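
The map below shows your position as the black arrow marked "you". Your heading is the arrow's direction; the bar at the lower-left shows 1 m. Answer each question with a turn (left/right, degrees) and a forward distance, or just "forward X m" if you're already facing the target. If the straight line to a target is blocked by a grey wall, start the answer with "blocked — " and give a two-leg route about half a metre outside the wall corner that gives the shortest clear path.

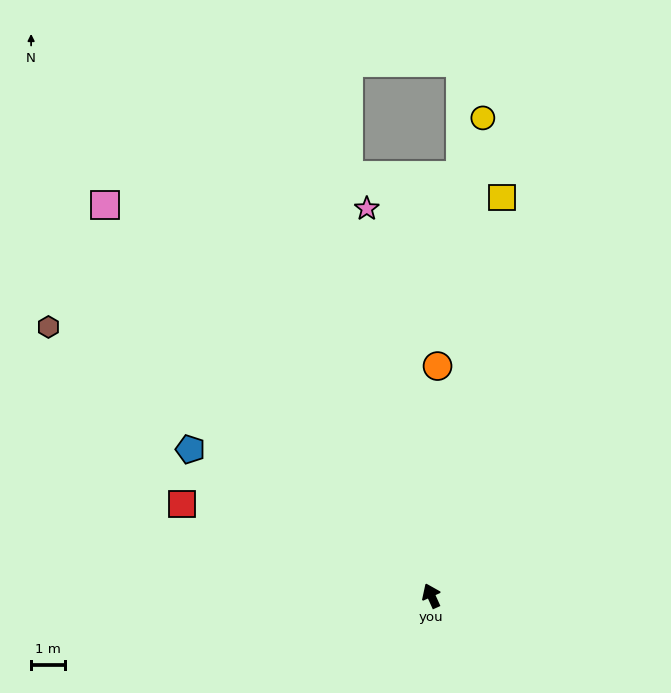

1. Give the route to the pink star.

turn right 15°, forward 11.6 m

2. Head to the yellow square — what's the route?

turn right 34°, forward 11.9 m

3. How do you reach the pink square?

turn left 16°, forward 15.0 m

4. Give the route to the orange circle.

turn right 26°, forward 6.8 m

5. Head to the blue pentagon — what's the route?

turn left 34°, forward 8.3 m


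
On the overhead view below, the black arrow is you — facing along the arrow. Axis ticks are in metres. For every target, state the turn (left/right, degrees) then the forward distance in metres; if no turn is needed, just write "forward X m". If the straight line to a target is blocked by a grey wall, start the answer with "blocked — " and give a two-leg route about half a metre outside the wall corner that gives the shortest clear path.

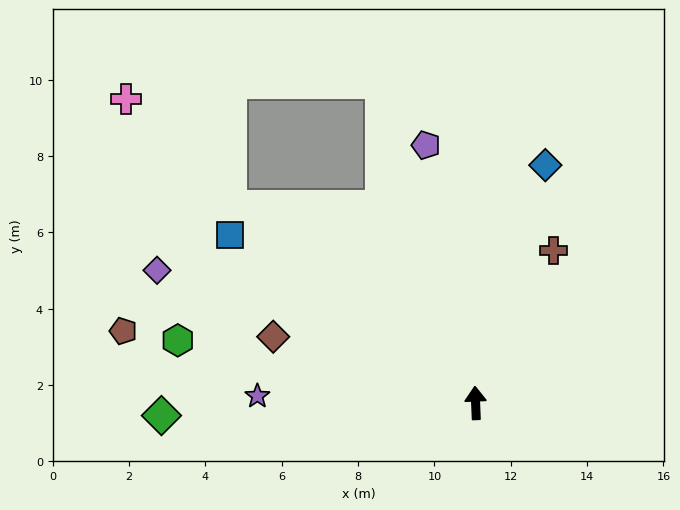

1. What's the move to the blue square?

turn left 53°, forward 7.8 m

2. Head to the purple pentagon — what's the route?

turn left 9°, forward 6.9 m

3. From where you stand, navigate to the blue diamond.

turn right 19°, forward 6.5 m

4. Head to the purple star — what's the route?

turn left 86°, forward 5.7 m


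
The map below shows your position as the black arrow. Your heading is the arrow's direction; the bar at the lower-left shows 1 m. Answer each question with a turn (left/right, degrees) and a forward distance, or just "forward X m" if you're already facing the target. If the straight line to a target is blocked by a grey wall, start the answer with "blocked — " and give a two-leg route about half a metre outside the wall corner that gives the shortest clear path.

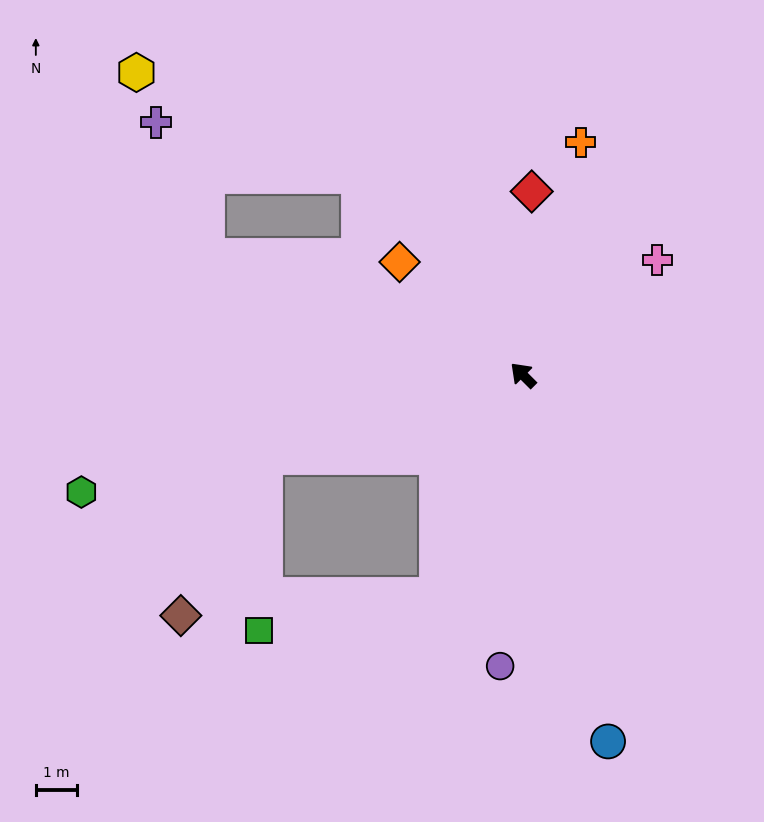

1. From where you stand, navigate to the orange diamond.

turn left 2°, forward 4.0 m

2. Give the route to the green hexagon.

turn left 60°, forward 11.1 m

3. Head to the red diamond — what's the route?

turn right 48°, forward 4.4 m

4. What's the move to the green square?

blocked — turn left 114°, forward 5.7 m, then turn right 58°, forward 4.4 m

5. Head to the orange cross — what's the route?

turn right 59°, forward 5.8 m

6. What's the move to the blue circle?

turn left 148°, forward 9.1 m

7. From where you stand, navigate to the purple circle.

turn left 130°, forward 7.1 m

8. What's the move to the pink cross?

turn right 94°, forward 4.3 m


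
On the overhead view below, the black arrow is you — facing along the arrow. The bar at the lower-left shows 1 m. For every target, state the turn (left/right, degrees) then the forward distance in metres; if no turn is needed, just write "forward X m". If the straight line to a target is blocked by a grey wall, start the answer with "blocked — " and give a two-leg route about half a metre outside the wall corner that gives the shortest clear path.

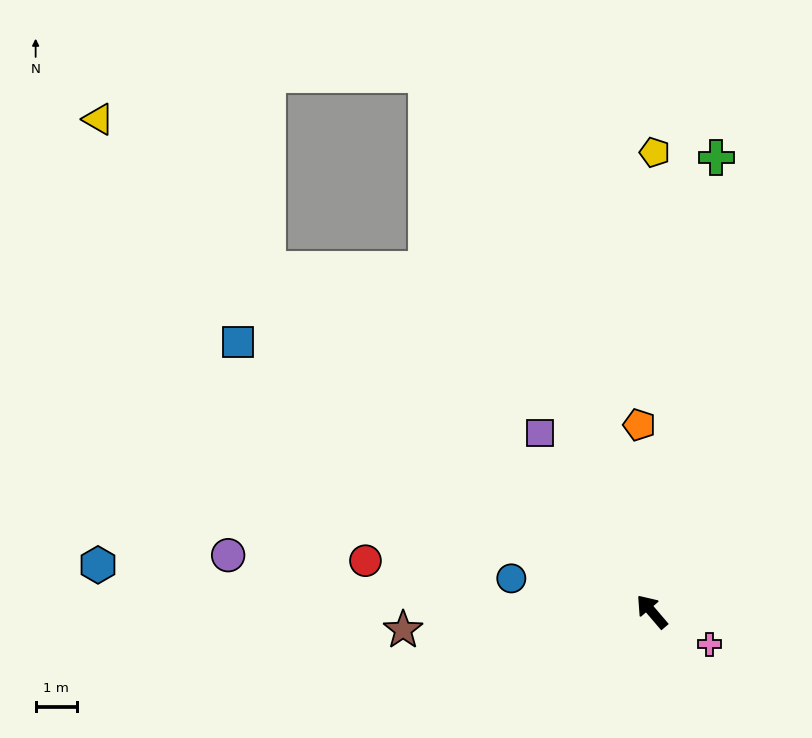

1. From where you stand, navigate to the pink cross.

turn right 160°, forward 1.6 m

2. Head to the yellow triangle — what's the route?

turn left 8°, forward 17.9 m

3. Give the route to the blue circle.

turn left 36°, forward 3.5 m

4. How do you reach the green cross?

turn right 49°, forward 11.1 m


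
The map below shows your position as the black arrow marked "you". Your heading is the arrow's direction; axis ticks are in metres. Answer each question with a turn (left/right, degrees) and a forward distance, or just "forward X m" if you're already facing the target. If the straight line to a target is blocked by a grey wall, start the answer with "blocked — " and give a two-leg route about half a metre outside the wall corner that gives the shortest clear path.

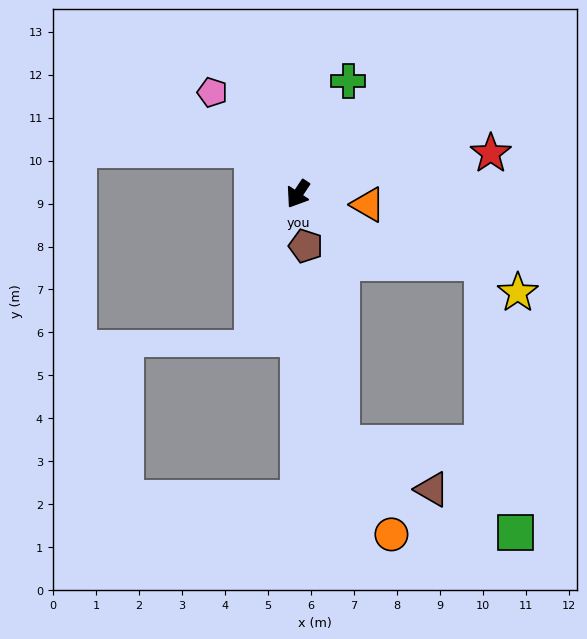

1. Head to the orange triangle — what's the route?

turn left 115°, forward 1.6 m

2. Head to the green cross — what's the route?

turn right 170°, forward 2.9 m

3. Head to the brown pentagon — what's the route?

turn left 42°, forward 1.2 m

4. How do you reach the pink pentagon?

turn right 106°, forward 3.1 m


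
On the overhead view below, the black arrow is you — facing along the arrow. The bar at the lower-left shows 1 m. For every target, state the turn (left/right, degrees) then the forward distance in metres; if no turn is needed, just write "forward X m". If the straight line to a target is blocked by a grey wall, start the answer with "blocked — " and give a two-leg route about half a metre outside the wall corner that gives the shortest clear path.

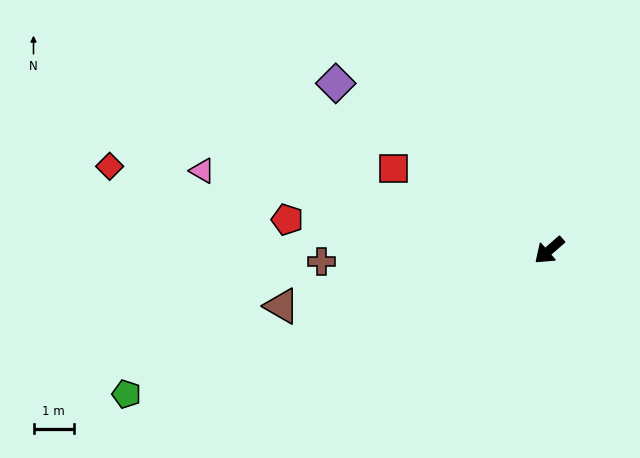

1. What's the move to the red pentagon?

turn right 48°, forward 6.6 m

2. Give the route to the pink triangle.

turn right 54°, forward 8.9 m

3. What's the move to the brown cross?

turn right 38°, forward 5.7 m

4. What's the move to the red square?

turn right 69°, forward 4.4 m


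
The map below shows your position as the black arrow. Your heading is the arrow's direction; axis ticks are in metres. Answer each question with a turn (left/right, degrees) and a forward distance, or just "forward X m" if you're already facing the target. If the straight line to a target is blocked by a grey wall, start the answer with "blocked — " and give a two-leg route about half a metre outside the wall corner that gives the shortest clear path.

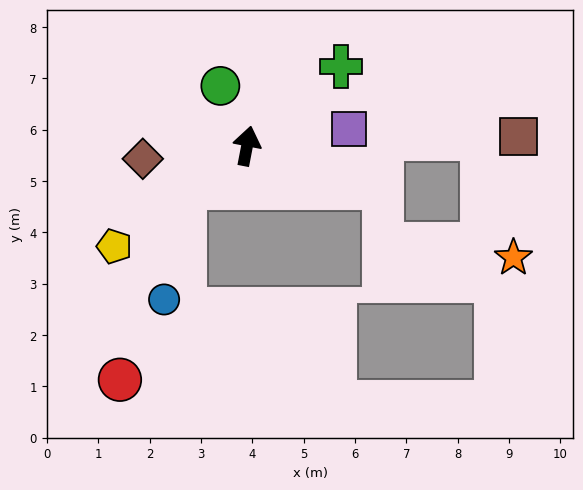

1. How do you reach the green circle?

turn left 35°, forward 1.3 m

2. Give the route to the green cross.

turn right 39°, forward 2.4 m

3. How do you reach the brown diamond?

turn left 108°, forward 2.0 m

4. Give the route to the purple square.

turn right 70°, forward 2.0 m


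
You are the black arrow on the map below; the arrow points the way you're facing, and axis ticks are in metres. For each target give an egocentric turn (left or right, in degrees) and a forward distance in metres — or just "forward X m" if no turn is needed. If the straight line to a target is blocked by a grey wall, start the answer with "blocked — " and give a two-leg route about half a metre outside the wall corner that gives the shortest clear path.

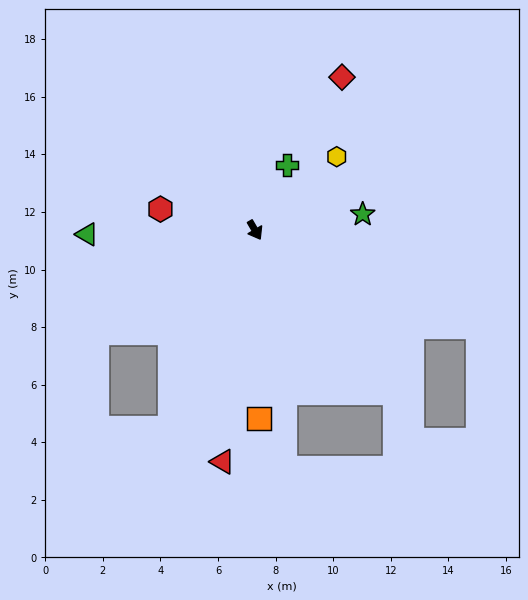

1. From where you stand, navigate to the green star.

turn left 68°, forward 3.8 m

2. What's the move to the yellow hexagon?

turn left 102°, forward 3.8 m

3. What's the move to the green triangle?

turn right 119°, forward 5.8 m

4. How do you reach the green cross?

turn left 124°, forward 2.5 m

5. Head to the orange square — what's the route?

turn right 29°, forward 6.5 m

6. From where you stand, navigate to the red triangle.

turn right 38°, forward 8.1 m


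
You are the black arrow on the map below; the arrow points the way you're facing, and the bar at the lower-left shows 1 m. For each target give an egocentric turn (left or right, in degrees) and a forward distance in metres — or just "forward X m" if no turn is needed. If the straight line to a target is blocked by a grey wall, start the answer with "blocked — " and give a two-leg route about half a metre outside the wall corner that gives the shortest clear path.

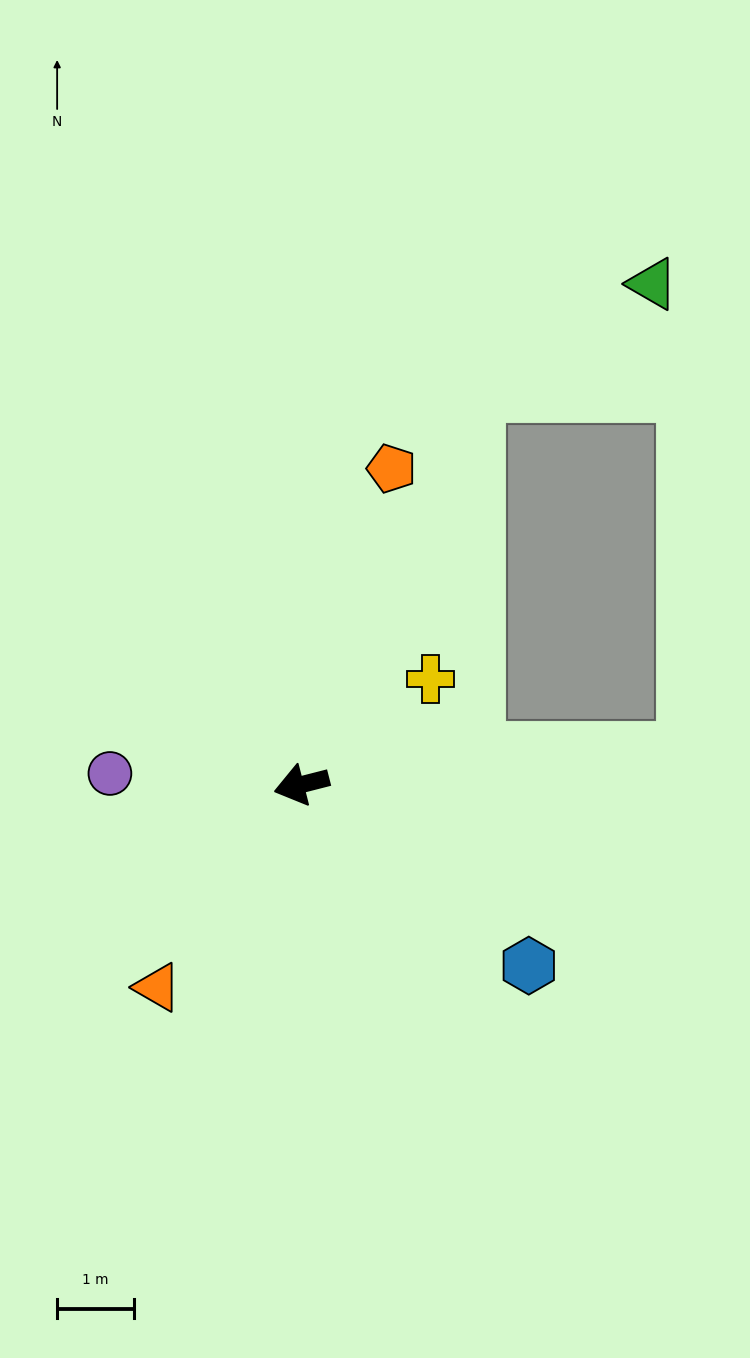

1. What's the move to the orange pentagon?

turn right 120°, forward 4.3 m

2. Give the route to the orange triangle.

turn left 40°, forward 3.2 m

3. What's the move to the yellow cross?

turn right 155°, forward 2.2 m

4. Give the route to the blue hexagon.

turn left 127°, forward 3.8 m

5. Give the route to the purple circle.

turn right 18°, forward 2.5 m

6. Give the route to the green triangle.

blocked — turn right 128°, forward 5.6 m, then turn right 36°, forward 2.7 m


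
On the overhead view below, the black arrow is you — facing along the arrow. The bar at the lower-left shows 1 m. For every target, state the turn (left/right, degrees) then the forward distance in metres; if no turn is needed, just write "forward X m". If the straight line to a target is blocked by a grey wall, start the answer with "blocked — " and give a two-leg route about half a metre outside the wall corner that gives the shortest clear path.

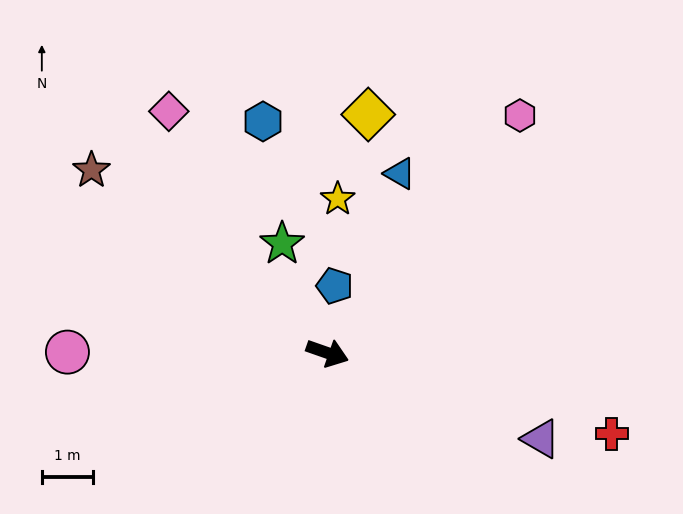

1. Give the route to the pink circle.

turn right 161°, forward 5.1 m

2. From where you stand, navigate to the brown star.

turn left 162°, forward 5.8 m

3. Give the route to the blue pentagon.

turn left 103°, forward 1.3 m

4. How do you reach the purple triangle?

turn right 3°, forward 4.5 m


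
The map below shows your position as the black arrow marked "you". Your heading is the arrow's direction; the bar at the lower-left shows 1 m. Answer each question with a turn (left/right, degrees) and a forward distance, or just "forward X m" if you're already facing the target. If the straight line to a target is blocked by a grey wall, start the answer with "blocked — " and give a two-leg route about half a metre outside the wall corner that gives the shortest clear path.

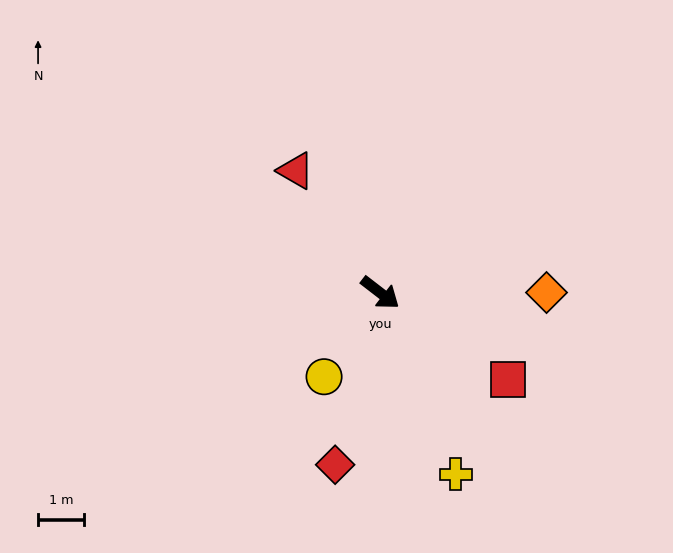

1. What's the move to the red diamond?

turn right 67°, forward 3.8 m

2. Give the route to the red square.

turn left 4°, forward 3.3 m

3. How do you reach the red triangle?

turn left 162°, forward 3.2 m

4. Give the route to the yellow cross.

turn right 30°, forward 4.2 m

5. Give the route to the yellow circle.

turn right 86°, forward 2.2 m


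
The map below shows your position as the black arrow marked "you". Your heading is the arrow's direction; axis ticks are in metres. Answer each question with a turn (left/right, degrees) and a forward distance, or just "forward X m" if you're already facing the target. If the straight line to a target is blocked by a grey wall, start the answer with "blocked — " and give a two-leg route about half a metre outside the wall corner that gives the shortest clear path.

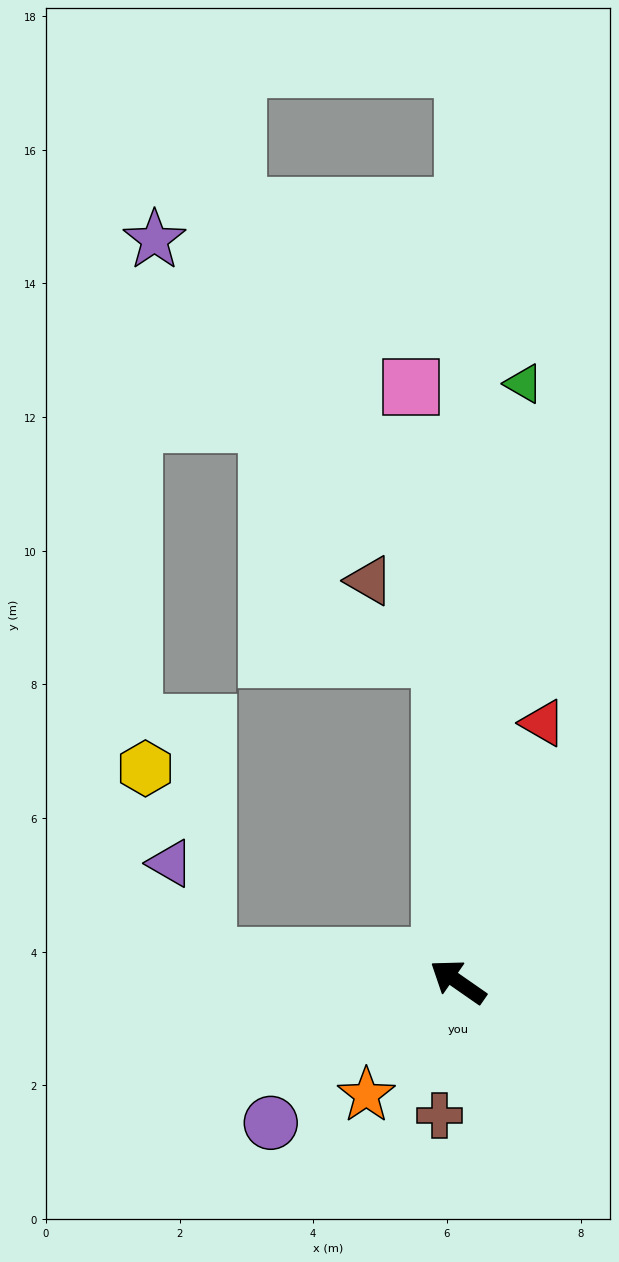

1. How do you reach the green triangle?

turn right 61°, forward 9.0 m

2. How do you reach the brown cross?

turn left 117°, forward 2.0 m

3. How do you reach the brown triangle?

blocked — turn right 52°, forward 4.8 m, then turn left 39°, forward 1.6 m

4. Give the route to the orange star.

turn left 86°, forward 2.2 m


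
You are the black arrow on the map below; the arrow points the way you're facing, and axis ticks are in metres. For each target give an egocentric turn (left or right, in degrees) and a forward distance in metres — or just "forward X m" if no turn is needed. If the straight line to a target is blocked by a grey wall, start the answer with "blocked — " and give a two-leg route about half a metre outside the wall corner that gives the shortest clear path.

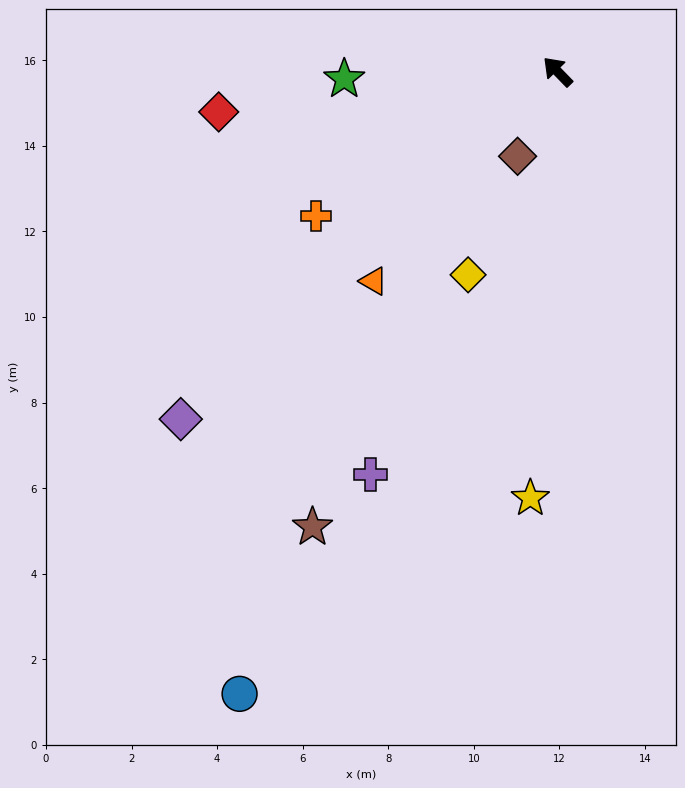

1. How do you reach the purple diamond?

turn left 88°, forward 12.0 m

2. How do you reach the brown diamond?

turn left 111°, forward 2.2 m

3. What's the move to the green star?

turn left 48°, forward 5.0 m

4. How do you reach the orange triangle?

turn left 95°, forward 6.5 m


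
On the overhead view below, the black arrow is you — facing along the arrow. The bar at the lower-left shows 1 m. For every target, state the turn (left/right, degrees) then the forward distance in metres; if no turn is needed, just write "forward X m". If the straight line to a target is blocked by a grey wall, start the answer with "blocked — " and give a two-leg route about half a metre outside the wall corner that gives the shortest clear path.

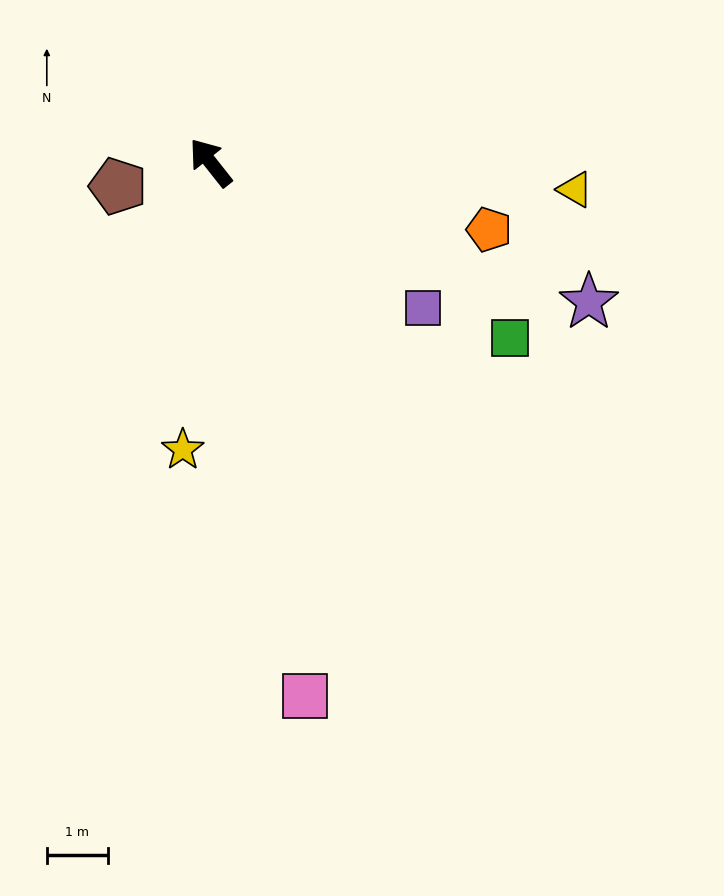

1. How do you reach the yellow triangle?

turn right 133°, forward 6.0 m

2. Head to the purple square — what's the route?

turn right 163°, forward 4.2 m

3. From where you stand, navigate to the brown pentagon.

turn left 66°, forward 1.6 m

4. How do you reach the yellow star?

turn left 136°, forward 4.7 m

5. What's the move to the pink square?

turn left 152°, forward 8.8 m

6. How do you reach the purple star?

turn right 149°, forward 6.6 m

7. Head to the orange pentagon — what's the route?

turn right 142°, forward 4.7 m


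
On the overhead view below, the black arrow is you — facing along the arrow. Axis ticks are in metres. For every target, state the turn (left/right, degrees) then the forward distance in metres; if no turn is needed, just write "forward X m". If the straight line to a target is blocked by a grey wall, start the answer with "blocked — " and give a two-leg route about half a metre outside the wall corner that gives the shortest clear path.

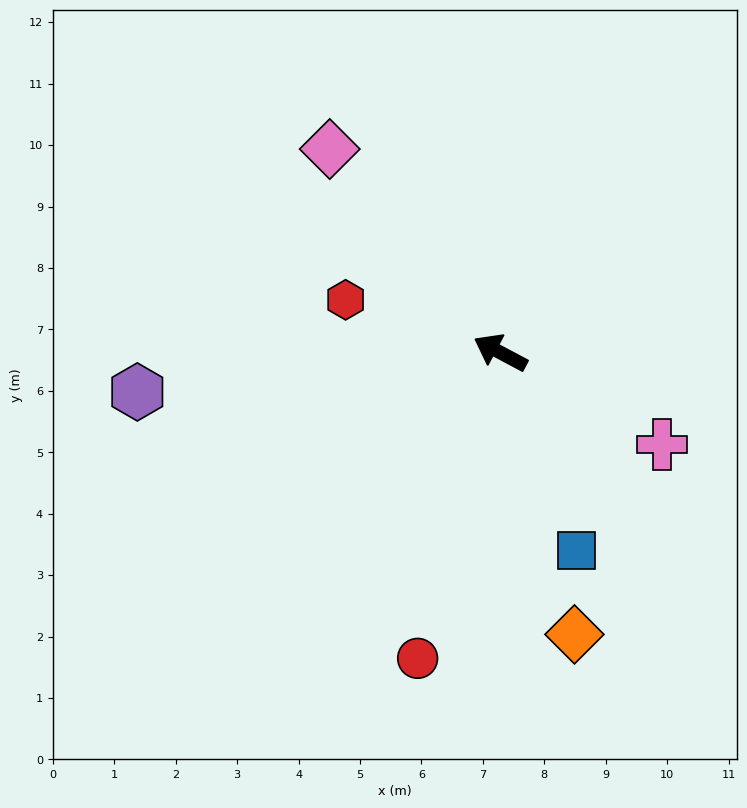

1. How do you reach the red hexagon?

turn left 9°, forward 2.7 m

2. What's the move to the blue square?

turn left 139°, forward 3.5 m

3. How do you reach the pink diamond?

turn right 22°, forward 4.3 m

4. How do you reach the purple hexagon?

turn left 34°, forward 5.9 m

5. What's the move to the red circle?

turn left 103°, forward 5.2 m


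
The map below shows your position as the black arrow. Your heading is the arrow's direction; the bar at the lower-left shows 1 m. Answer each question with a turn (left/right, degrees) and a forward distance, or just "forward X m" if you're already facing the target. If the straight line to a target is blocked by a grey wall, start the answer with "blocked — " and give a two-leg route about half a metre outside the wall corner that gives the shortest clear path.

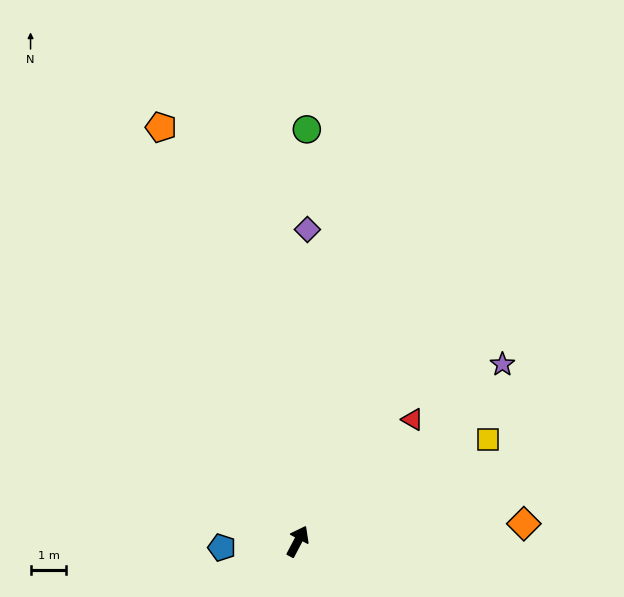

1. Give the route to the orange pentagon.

turn left 46°, forward 12.2 m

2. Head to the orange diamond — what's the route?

turn right 58°, forward 6.3 m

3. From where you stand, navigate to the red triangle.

turn right 16°, forward 4.7 m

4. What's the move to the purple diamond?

turn left 26°, forward 8.7 m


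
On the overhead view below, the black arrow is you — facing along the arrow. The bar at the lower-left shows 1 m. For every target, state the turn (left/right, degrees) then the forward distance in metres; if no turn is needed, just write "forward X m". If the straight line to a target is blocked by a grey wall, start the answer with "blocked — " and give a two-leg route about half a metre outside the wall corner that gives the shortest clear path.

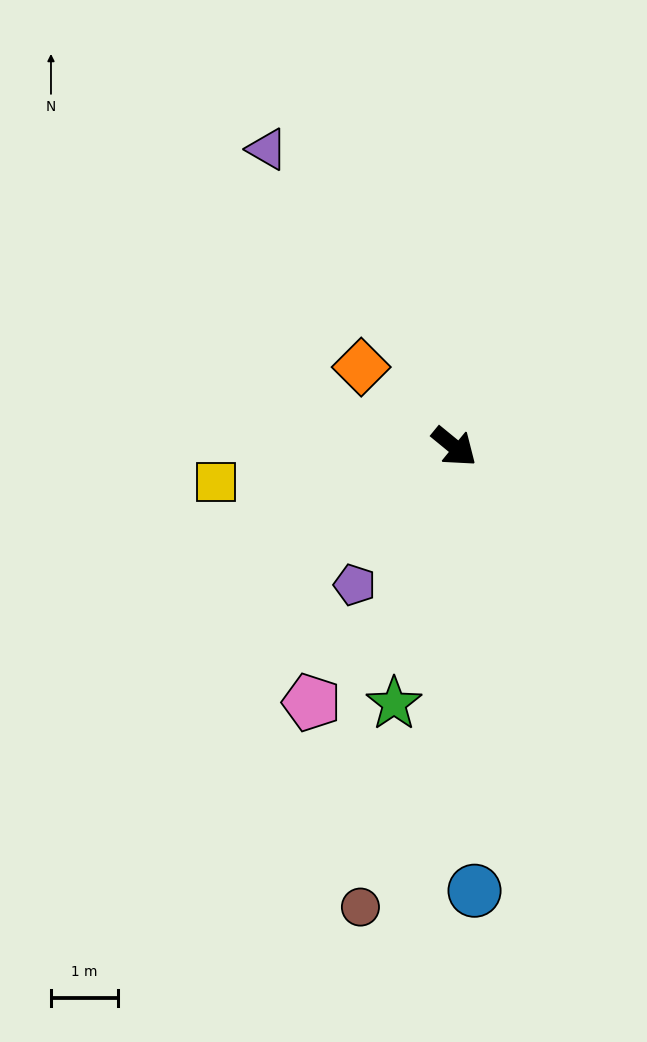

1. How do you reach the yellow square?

turn right 132°, forward 3.6 m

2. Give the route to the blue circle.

turn right 48°, forward 6.7 m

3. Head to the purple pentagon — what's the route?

turn right 86°, forward 2.6 m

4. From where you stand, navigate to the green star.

turn right 64°, forward 4.0 m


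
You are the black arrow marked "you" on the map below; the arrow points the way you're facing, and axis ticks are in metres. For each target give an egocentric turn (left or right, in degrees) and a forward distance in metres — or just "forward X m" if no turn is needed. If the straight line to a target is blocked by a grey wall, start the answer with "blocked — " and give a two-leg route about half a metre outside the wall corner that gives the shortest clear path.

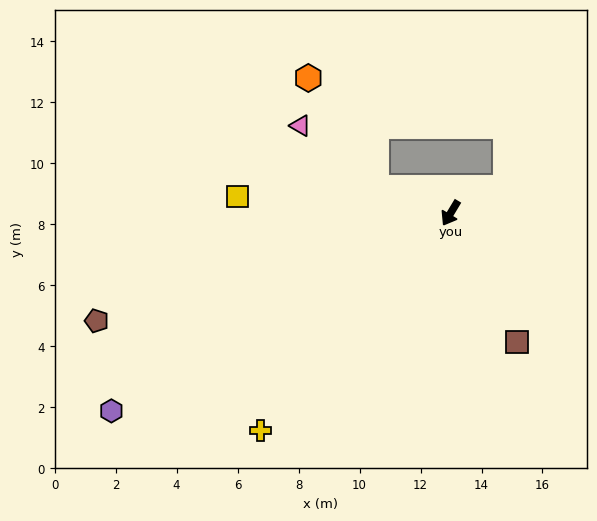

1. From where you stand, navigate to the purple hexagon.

turn right 29°, forward 12.9 m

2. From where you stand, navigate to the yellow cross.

turn right 10°, forward 9.5 m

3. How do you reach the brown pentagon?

turn right 42°, forward 12.1 m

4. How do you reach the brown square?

turn left 58°, forward 4.8 m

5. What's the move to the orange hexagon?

blocked — turn right 78°, forward 2.6 m, then turn right 39°, forward 4.2 m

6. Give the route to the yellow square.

turn right 63°, forward 7.0 m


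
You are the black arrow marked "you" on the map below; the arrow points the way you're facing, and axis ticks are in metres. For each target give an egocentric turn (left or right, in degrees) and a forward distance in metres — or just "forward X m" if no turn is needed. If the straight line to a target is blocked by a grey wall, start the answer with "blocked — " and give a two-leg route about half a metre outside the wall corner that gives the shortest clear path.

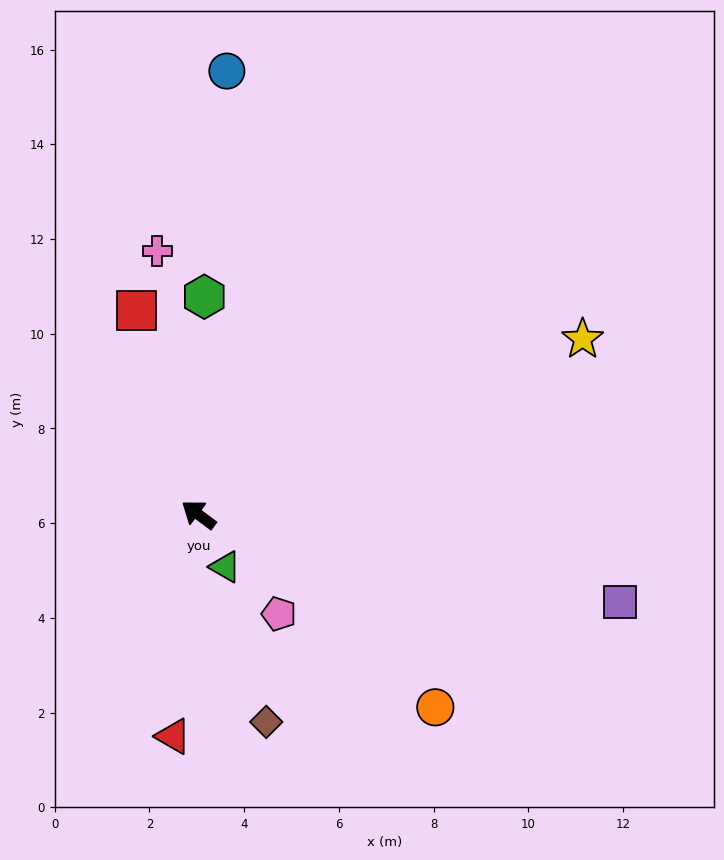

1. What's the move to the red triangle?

turn left 120°, forward 4.7 m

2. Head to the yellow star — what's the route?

turn right 119°, forward 8.9 m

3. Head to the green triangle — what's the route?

turn left 154°, forward 1.2 m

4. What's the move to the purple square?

turn right 155°, forward 9.1 m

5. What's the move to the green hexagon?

turn right 55°, forward 4.6 m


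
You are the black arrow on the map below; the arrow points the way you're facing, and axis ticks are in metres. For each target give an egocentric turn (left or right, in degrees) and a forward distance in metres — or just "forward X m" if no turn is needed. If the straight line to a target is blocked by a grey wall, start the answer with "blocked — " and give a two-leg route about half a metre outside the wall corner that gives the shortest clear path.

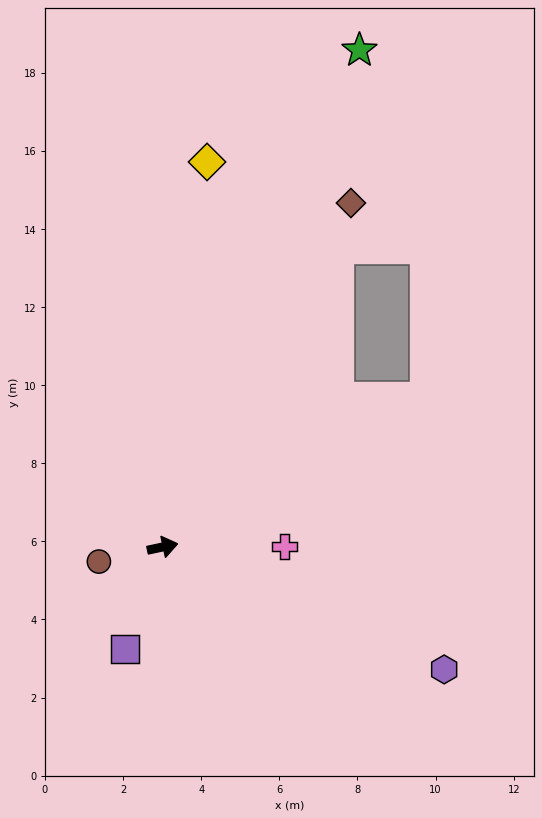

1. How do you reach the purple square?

turn right 122°, forward 2.8 m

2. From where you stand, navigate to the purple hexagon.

turn right 36°, forward 7.9 m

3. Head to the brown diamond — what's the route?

turn left 49°, forward 10.0 m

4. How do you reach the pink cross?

turn right 12°, forward 3.1 m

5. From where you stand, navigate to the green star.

turn left 56°, forward 13.7 m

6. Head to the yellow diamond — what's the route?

turn left 71°, forward 9.9 m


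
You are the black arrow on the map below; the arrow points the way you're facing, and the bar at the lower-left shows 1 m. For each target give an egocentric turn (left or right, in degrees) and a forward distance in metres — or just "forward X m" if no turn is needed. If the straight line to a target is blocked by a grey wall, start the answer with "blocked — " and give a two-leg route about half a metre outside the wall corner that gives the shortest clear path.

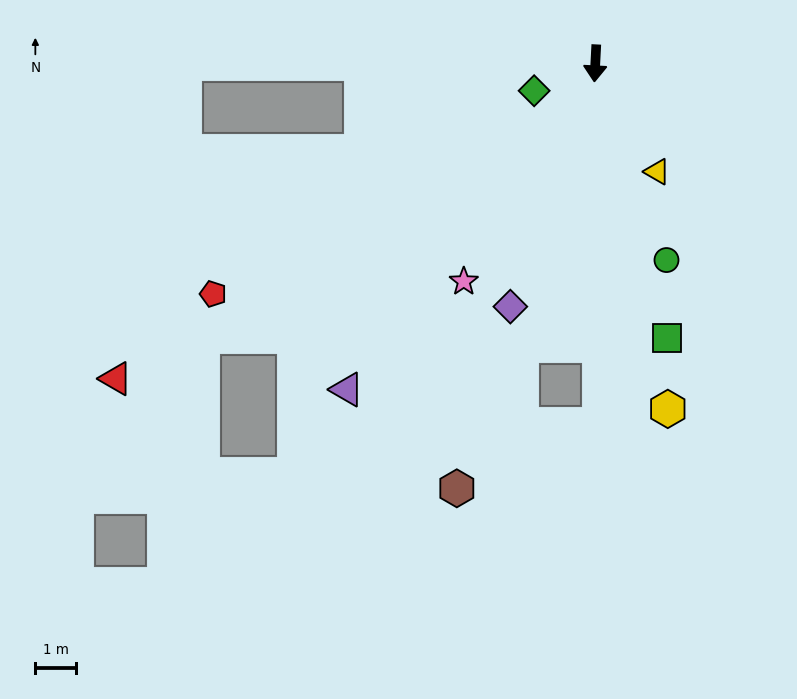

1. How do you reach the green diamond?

turn right 63°, forward 1.6 m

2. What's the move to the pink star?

turn right 28°, forward 6.2 m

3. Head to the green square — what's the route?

turn left 18°, forward 6.9 m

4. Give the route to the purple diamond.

turn right 16°, forward 6.3 m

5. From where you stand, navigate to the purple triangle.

turn right 34°, forward 10.0 m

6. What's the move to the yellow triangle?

turn left 33°, forward 3.1 m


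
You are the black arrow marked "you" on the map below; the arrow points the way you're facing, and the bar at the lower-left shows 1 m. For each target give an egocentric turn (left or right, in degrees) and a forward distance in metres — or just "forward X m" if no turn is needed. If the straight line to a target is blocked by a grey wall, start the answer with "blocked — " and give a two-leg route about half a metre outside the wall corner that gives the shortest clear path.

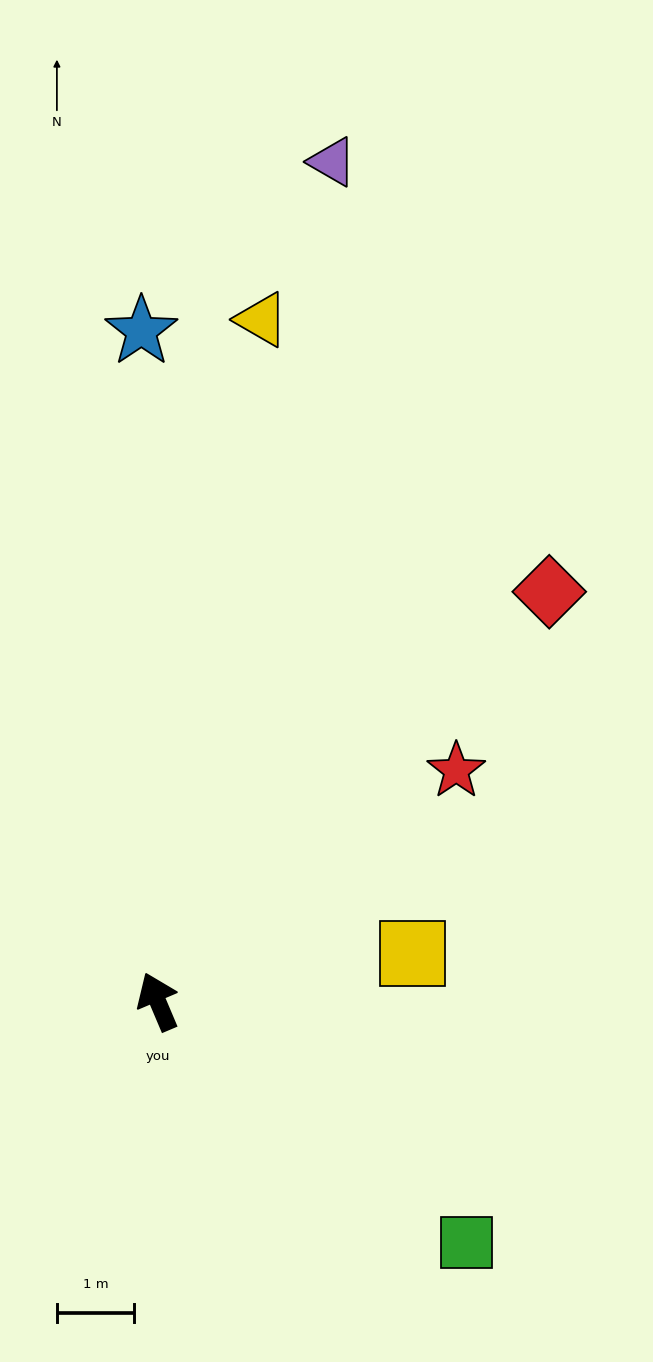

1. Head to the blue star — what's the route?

turn right 22°, forward 8.7 m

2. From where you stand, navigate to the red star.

turn right 75°, forward 4.9 m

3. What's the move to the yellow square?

turn right 102°, forward 3.4 m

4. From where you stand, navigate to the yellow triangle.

turn right 32°, forward 8.9 m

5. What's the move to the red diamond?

turn right 67°, forward 7.3 m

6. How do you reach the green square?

turn right 151°, forward 5.1 m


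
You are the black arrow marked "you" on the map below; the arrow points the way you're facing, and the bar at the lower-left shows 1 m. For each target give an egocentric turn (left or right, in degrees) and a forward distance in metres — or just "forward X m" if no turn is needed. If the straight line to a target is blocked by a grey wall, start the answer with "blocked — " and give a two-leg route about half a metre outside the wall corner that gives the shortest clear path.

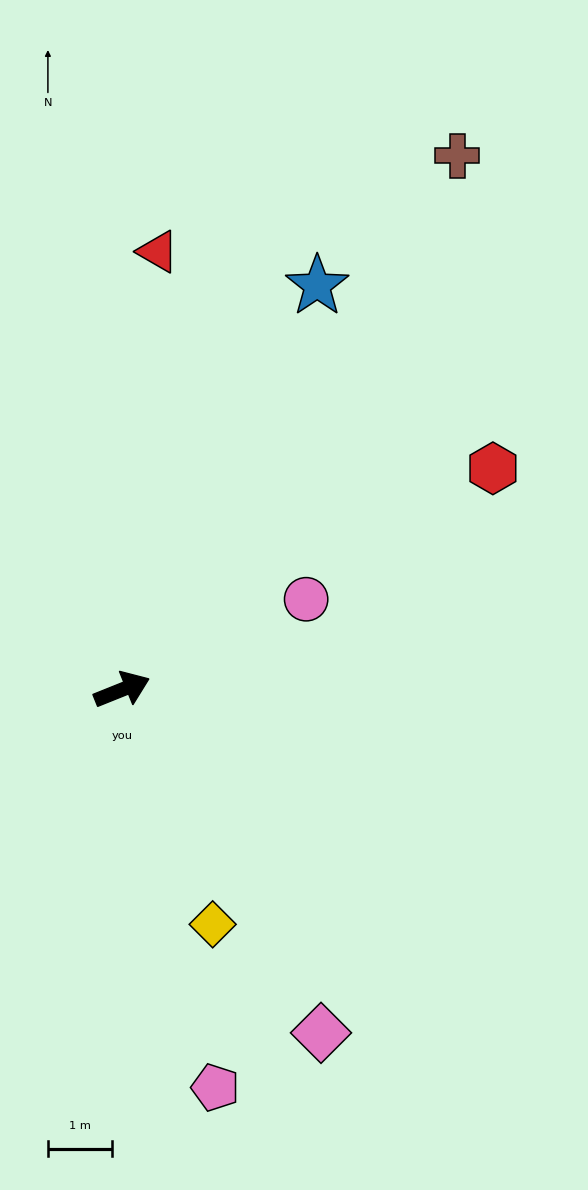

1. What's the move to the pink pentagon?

turn right 99°, forward 6.3 m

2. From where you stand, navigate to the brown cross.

turn left 36°, forward 9.8 m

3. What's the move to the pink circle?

turn left 4°, forward 3.2 m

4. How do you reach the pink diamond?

turn right 82°, forward 6.1 m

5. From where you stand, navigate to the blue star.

turn left 42°, forward 6.9 m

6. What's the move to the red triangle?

turn left 63°, forward 6.8 m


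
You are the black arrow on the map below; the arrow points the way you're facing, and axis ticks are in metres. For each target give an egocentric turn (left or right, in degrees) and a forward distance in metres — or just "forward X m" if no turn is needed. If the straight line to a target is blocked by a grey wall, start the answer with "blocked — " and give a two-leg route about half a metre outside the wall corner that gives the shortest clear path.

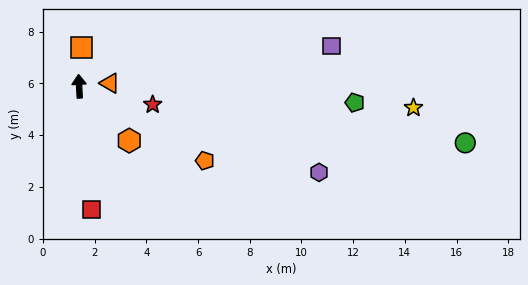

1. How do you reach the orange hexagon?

turn right 140°, forward 2.9 m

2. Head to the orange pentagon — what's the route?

turn right 124°, forward 5.7 m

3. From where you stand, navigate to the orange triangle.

turn right 87°, forward 1.2 m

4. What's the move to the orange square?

turn right 6°, forward 1.5 m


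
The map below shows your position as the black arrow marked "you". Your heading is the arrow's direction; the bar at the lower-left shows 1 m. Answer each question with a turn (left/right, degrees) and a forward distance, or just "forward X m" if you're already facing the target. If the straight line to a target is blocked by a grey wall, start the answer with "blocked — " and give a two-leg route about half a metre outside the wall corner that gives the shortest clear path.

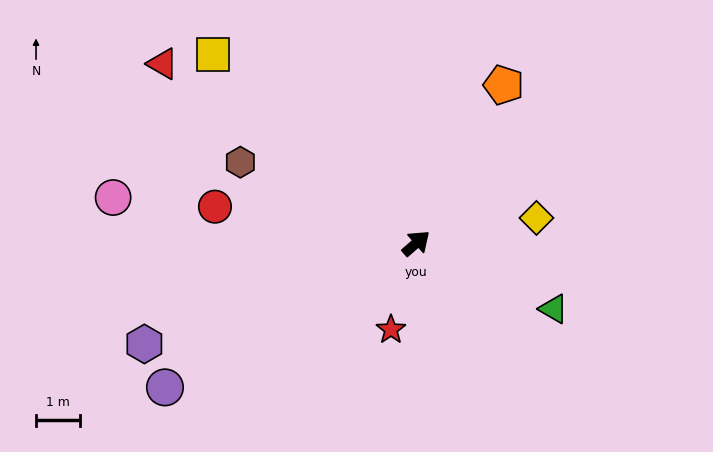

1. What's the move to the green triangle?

turn right 67°, forward 3.5 m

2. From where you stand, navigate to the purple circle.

turn left 169°, forward 6.7 m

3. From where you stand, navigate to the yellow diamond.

turn right 29°, forward 2.8 m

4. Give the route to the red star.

turn right 147°, forward 2.1 m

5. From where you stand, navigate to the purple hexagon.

turn left 159°, forward 6.7 m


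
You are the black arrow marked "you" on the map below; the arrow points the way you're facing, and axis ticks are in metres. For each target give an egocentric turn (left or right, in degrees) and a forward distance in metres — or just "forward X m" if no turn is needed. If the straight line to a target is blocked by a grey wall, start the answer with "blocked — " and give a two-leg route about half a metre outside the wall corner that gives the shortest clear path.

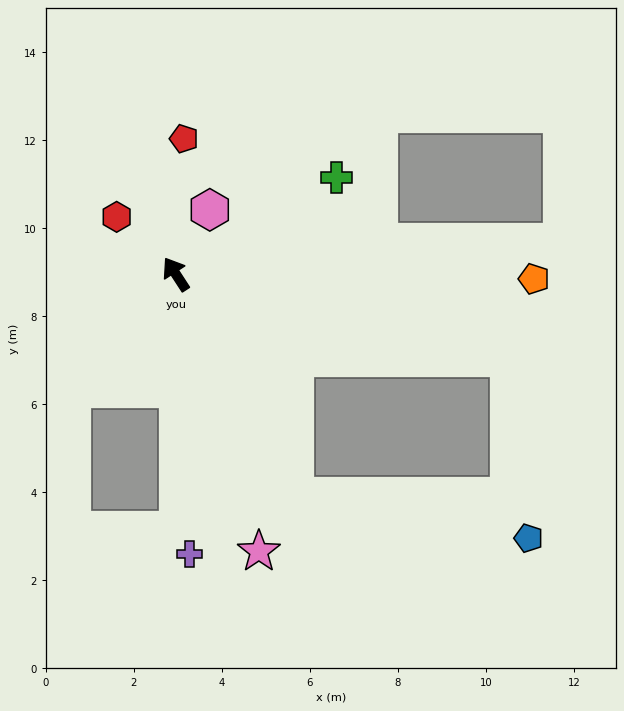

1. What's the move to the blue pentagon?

blocked — turn left 175°, forward 5.7 m, then turn left 52°, forward 5.4 m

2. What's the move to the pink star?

turn left 164°, forward 6.6 m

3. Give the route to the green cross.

turn right 92°, forward 4.3 m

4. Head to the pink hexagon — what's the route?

turn right 61°, forward 1.7 m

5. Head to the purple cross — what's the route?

turn left 150°, forward 6.4 m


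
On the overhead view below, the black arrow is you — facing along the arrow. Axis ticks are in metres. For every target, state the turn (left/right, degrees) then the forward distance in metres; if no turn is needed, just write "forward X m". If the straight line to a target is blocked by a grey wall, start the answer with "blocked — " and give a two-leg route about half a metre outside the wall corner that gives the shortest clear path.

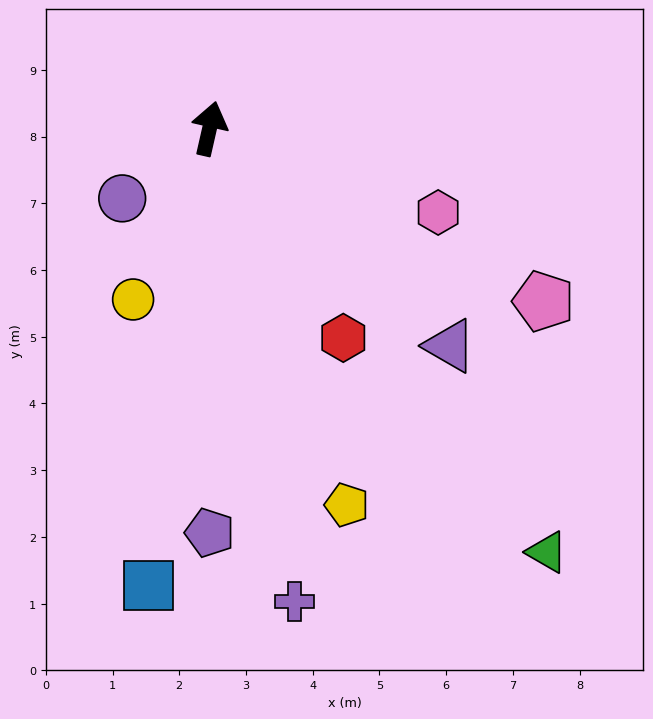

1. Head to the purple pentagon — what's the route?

turn right 167°, forward 6.1 m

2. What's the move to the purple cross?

turn right 157°, forward 7.2 m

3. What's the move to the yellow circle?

turn left 169°, forward 2.8 m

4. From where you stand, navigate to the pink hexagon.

turn right 97°, forward 3.7 m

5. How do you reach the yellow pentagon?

turn right 147°, forward 6.0 m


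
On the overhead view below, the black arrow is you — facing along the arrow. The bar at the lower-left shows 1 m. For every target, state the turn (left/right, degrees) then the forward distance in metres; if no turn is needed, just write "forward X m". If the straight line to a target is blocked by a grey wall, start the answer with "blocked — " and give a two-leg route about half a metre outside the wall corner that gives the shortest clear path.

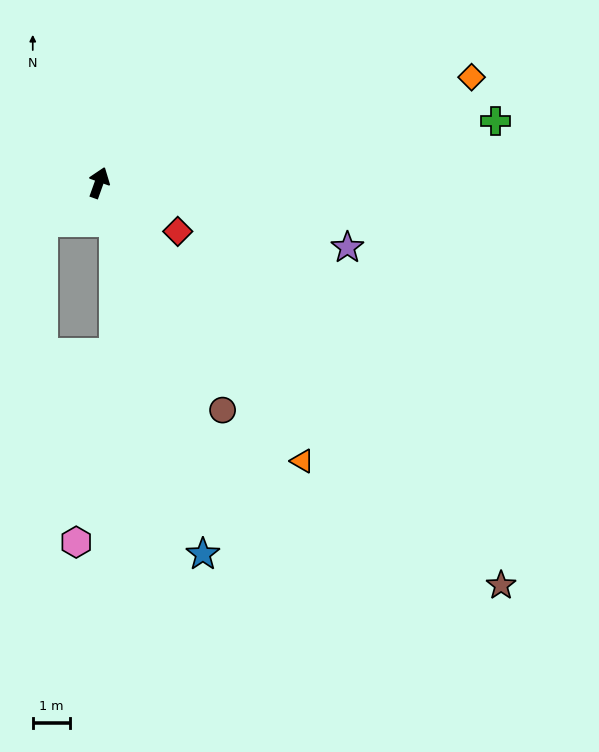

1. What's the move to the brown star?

turn right 115°, forward 15.1 m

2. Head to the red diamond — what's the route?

turn right 102°, forward 2.5 m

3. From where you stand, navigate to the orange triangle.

turn right 124°, forward 9.2 m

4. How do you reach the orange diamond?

turn right 55°, forward 10.3 m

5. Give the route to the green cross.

turn right 61°, forward 10.7 m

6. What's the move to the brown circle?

turn right 132°, forward 6.9 m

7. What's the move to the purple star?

turn right 85°, forward 6.8 m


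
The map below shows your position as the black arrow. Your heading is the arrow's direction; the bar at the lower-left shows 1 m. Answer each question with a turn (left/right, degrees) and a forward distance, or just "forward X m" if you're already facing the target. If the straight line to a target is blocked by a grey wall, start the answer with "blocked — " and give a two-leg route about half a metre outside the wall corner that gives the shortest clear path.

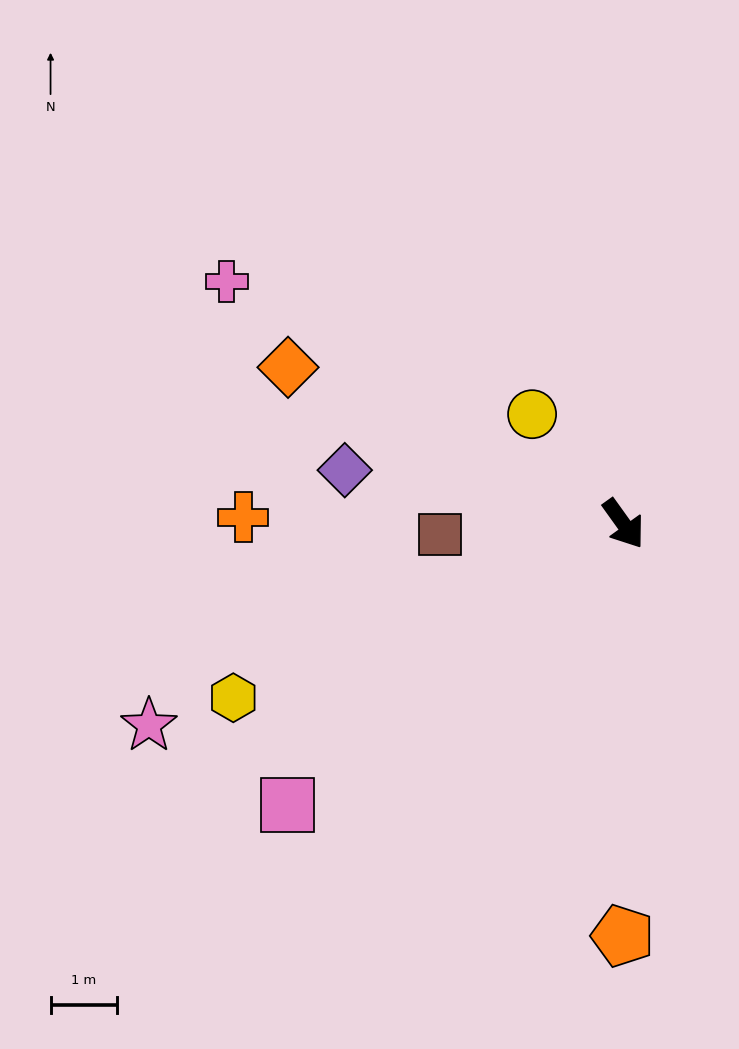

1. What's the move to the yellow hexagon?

turn right 102°, forward 6.4 m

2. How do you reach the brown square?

turn right 122°, forward 2.8 m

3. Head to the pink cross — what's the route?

turn right 157°, forward 7.0 m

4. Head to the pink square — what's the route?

turn right 86°, forward 6.5 m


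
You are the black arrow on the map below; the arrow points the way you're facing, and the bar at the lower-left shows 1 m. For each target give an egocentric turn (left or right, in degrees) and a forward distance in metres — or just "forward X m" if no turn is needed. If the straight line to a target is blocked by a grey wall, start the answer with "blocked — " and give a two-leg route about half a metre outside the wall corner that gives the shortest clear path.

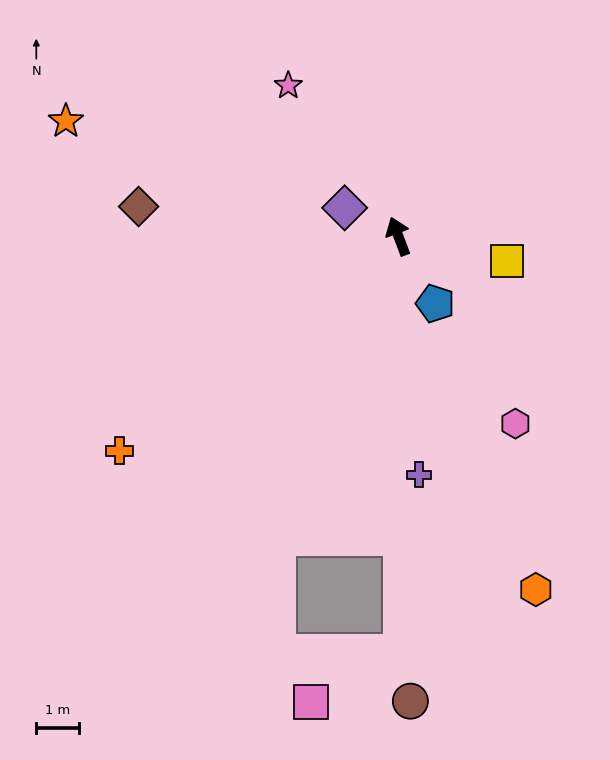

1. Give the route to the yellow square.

turn right 124°, forward 2.6 m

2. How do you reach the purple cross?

turn left 164°, forward 5.6 m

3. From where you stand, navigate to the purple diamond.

turn left 42°, forward 1.4 m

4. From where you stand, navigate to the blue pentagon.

turn right 172°, forward 1.8 m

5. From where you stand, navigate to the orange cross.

turn left 107°, forward 8.2 m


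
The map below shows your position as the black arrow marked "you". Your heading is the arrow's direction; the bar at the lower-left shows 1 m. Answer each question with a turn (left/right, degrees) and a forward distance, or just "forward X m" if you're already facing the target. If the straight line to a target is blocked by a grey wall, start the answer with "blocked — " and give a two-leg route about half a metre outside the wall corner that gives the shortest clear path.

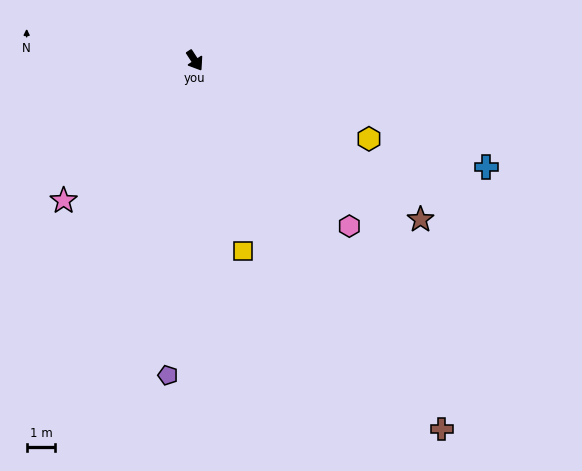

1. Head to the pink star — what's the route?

turn right 76°, forward 6.7 m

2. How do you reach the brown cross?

forward 15.5 m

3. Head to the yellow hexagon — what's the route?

turn left 33°, forward 6.7 m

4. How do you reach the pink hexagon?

turn left 10°, forward 7.9 m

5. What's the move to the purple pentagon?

turn right 38°, forward 11.0 m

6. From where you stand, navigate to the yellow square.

turn right 19°, forward 6.9 m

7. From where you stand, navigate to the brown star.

turn left 22°, forward 9.6 m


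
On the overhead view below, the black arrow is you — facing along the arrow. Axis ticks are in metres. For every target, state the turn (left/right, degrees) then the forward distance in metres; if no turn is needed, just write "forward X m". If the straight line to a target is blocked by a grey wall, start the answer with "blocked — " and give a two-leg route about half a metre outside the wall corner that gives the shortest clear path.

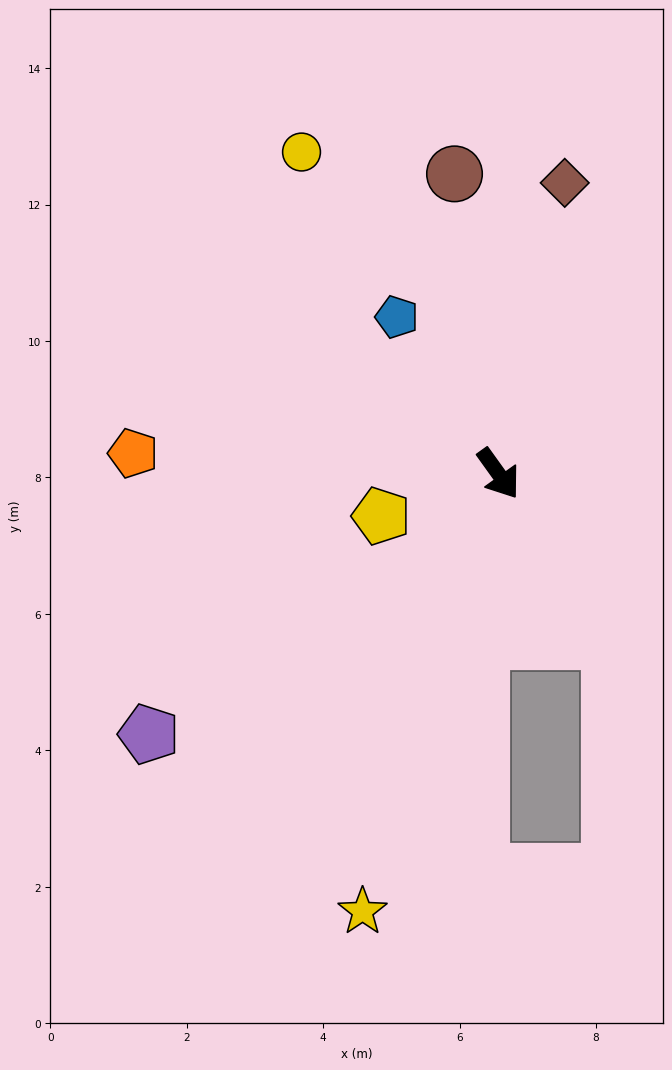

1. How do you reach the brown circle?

turn left 153°, forward 4.4 m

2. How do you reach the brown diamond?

turn left 131°, forward 4.4 m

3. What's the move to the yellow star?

turn right 53°, forward 6.7 m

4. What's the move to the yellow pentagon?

turn right 106°, forward 1.8 m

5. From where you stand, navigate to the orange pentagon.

turn right 129°, forward 5.4 m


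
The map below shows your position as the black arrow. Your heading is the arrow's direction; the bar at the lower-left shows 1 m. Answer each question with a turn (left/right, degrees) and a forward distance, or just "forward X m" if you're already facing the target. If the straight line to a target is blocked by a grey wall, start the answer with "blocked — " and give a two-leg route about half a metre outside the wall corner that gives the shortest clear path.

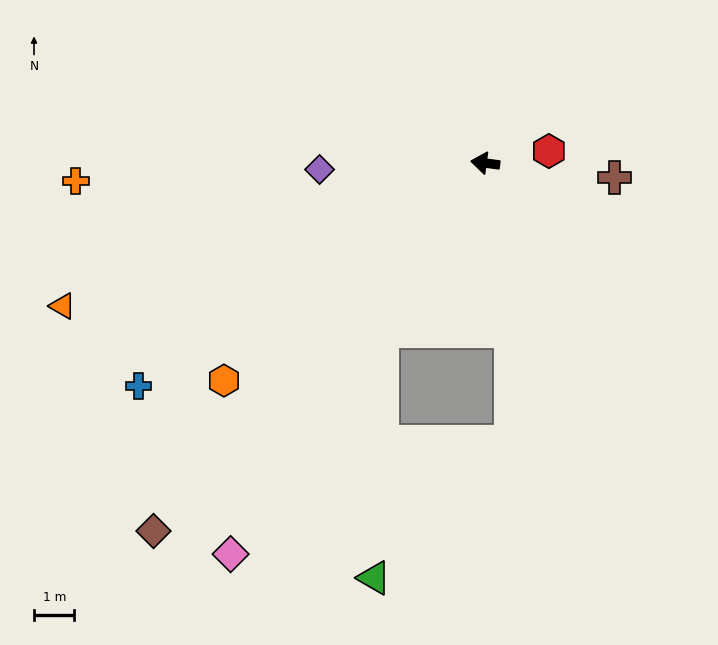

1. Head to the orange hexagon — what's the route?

turn left 47°, forward 8.4 m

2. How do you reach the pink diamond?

turn left 65°, forward 11.5 m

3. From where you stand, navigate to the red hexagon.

turn right 162°, forward 1.6 m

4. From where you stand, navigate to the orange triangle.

turn left 26°, forward 11.0 m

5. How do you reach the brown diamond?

turn left 56°, forward 12.2 m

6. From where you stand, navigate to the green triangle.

blocked — turn left 66°, forward 4.9 m, then turn left 30°, forward 6.1 m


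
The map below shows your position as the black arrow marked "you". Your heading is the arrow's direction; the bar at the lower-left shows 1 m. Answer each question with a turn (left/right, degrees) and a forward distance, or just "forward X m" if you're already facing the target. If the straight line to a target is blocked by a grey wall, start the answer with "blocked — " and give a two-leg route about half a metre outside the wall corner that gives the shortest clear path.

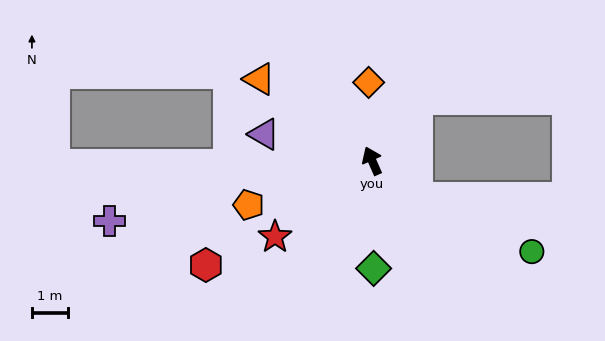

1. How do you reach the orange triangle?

turn left 30°, forward 3.9 m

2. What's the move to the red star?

turn left 104°, forward 3.5 m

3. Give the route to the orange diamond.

turn right 21°, forward 2.2 m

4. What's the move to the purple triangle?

turn left 53°, forward 3.1 m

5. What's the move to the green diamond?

turn left 157°, forward 3.0 m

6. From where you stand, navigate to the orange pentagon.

turn left 86°, forward 3.7 m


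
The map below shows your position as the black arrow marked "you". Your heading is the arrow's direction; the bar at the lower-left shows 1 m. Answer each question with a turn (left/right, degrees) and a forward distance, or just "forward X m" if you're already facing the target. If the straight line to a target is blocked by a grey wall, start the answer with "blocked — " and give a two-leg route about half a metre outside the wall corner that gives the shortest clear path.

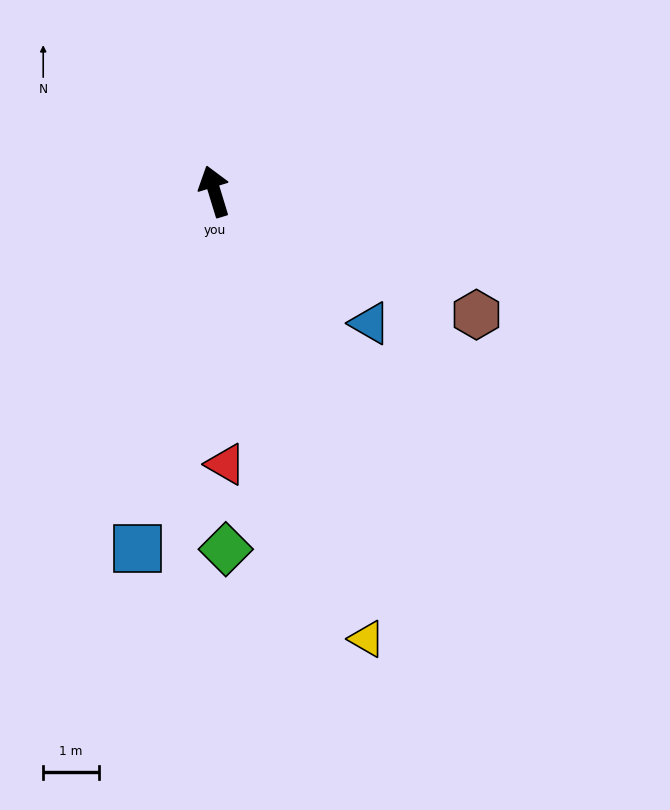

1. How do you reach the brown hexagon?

turn right 132°, forward 5.2 m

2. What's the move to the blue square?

turn left 151°, forward 6.5 m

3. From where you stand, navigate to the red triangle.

turn left 165°, forward 4.9 m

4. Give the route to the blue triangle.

turn right 147°, forward 3.7 m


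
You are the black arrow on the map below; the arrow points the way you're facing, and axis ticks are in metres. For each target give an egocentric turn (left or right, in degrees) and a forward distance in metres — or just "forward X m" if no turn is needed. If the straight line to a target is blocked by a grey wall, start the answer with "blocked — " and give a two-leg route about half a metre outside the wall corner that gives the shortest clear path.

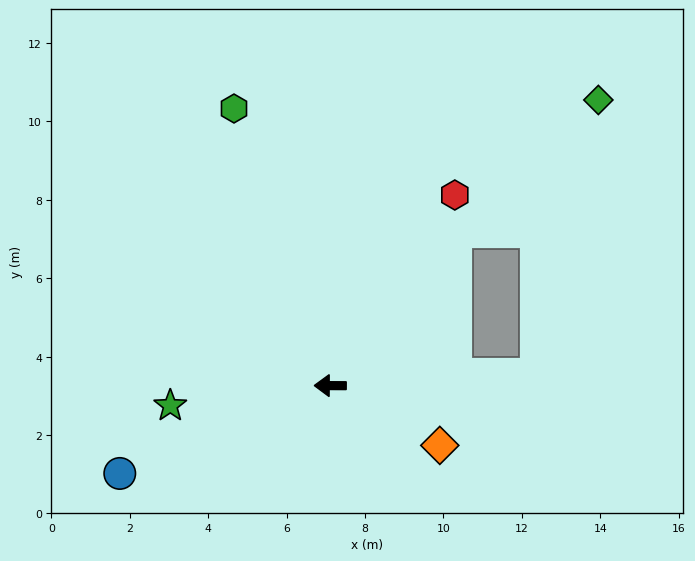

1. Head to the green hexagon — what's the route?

turn right 71°, forward 7.5 m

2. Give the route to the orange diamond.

turn left 152°, forward 3.2 m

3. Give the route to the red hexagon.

turn right 123°, forward 5.8 m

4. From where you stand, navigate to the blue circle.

turn left 23°, forward 5.8 m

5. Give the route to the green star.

turn left 7°, forward 4.1 m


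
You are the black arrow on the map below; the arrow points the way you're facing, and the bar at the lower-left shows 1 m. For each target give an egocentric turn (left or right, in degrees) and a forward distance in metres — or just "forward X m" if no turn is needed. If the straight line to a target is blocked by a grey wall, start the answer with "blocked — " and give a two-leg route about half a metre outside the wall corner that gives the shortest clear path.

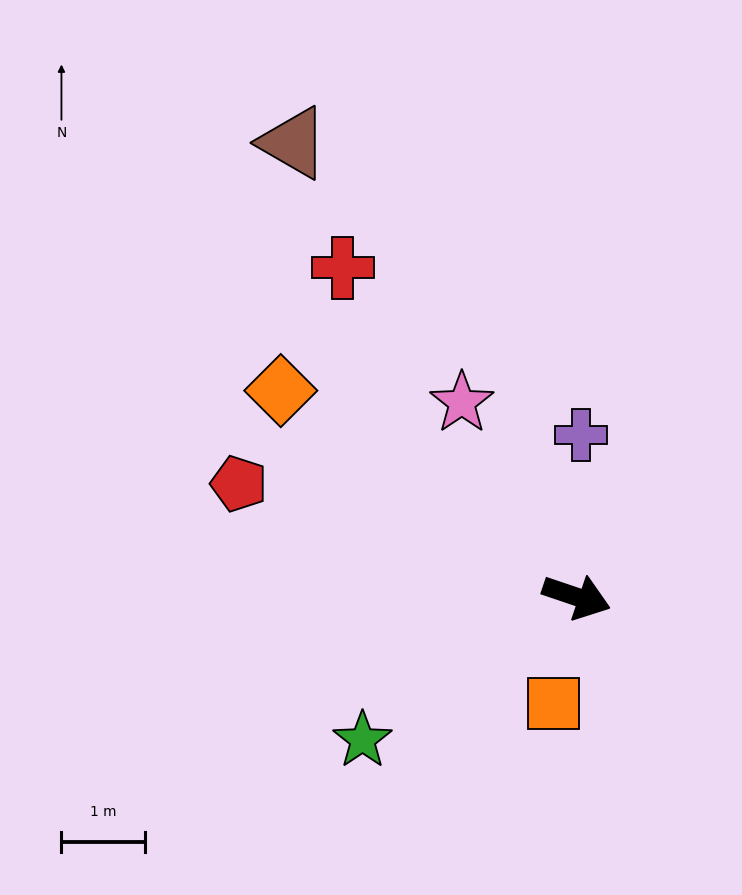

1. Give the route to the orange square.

turn right 83°, forward 1.3 m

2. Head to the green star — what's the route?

turn right 128°, forward 3.1 m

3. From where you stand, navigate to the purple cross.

turn left 107°, forward 1.9 m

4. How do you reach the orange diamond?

turn left 164°, forward 4.3 m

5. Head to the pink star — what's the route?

turn left 139°, forward 2.7 m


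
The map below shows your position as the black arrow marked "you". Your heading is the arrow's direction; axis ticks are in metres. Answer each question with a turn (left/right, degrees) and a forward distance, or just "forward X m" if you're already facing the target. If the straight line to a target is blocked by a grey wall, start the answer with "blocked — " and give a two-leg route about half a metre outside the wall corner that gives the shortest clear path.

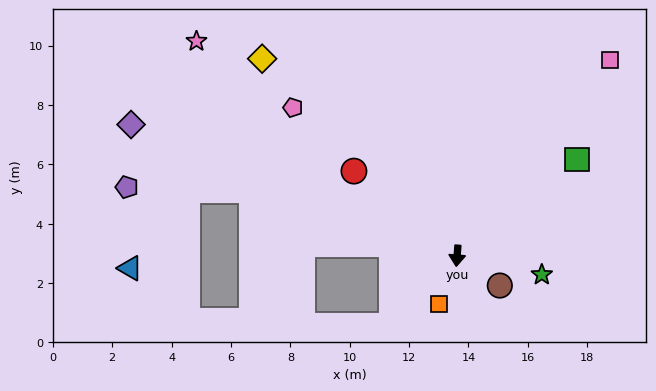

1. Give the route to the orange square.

turn right 16°, forward 1.7 m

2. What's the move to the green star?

turn left 82°, forward 2.9 m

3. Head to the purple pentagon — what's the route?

blocked — turn right 103°, forward 7.3 m, then turn left 16°, forward 4.2 m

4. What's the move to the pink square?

turn left 147°, forward 8.4 m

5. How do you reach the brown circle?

turn left 60°, forward 1.8 m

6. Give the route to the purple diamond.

turn right 107°, forward 11.8 m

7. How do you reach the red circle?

turn right 125°, forward 4.5 m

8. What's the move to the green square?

turn left 133°, forward 5.2 m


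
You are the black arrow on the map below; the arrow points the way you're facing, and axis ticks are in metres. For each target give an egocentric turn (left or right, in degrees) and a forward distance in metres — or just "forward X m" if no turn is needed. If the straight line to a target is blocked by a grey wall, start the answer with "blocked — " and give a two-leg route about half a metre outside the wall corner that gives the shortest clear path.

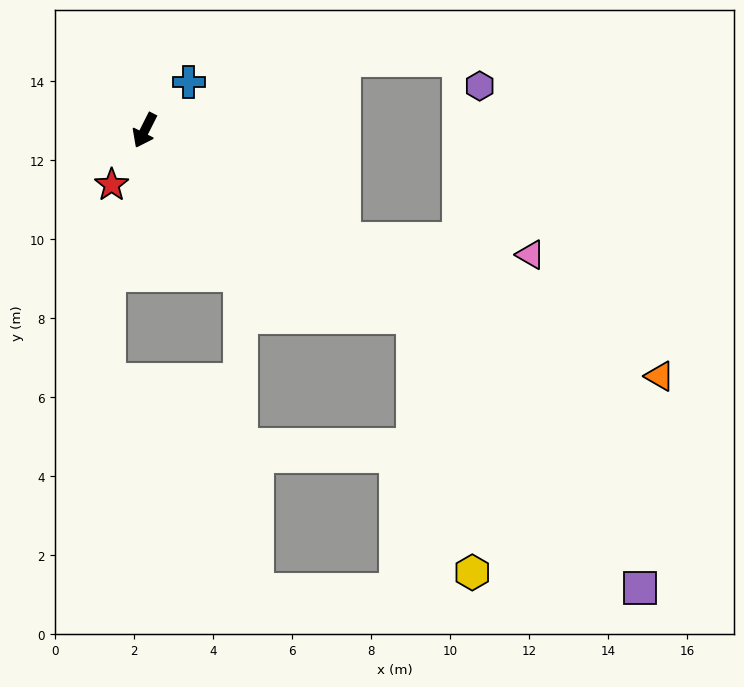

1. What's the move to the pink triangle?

blocked — turn left 88°, forward 5.7 m, then turn left 24°, forward 4.7 m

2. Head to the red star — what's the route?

turn right 5°, forward 1.6 m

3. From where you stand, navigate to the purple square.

blocked — turn left 82°, forward 8.3 m, then turn right 15°, forward 9.0 m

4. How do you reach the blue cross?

turn left 164°, forward 1.7 m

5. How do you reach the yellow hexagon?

blocked — turn left 82°, forward 8.3 m, then turn right 42°, forward 6.6 m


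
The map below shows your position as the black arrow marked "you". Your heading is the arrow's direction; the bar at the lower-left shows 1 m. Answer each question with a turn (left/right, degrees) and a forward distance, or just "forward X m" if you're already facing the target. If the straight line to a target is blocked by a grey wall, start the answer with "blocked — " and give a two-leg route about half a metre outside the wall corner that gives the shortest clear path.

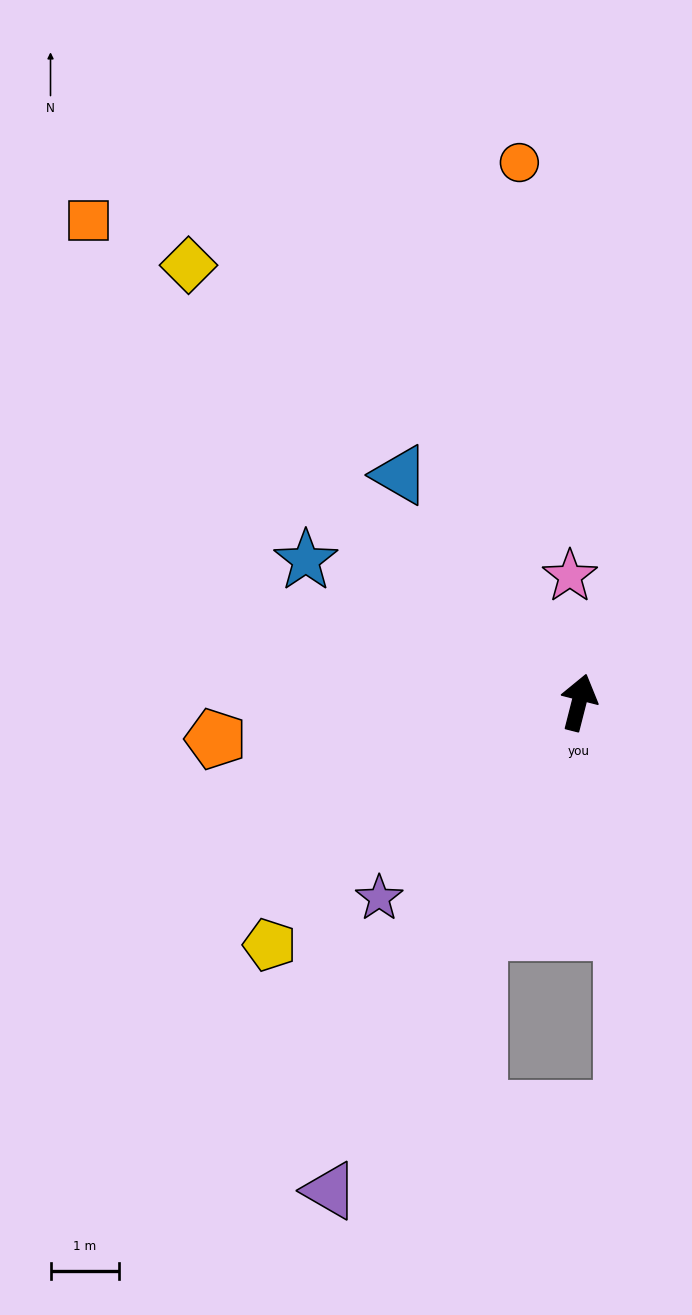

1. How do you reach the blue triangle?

turn left 52°, forward 4.2 m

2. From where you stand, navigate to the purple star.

turn left 149°, forward 4.1 m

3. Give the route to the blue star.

turn left 77°, forward 4.5 m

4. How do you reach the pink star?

turn left 18°, forward 1.9 m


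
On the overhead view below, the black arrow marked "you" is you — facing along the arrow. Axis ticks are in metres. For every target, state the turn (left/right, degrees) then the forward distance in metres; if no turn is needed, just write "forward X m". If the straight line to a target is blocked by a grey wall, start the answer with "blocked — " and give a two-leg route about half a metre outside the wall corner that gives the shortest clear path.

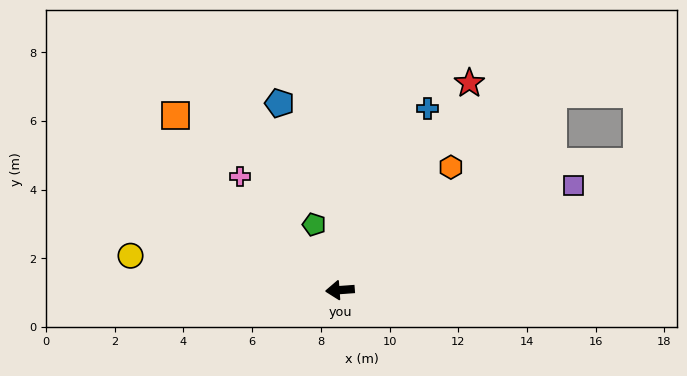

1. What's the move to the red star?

turn right 126°, forward 7.1 m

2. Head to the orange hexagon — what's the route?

turn right 136°, forward 4.8 m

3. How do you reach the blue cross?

turn right 120°, forward 5.9 m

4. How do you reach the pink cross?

turn right 53°, forward 4.4 m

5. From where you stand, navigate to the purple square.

turn right 160°, forward 7.5 m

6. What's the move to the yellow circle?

turn right 13°, forward 6.2 m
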